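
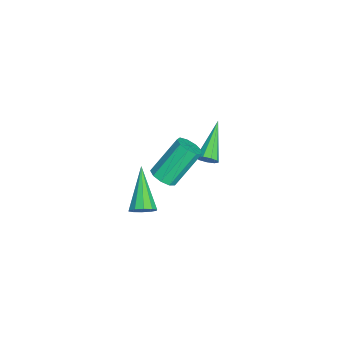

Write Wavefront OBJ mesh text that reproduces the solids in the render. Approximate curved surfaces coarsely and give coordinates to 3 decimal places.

v -0.087 -2.829 -0.478
v 0.217 -3.206 -0.075
v -0.49 -2.147 1.442
v -0.793 -1.771 1.038
v 0.47 -2.875 -0.187
v -0.237 -1.817 1.33
v 0.462 -2.524 -0.436
v -0.244 -1.465 1.081
v 0.198 -2.315 -0.705
v -0.508 -1.256 0.812
v -0.2 -2.347 -0.868
v -0.906 -1.288 0.649
v -0.545 -2.604 -0.848
v -1.251 -1.546 0.668
v -0.675 -2.967 -0.656
v -1.382 -1.909 0.861
v -0.531 -3.266 -0.381
v -1.237 -2.207 1.136
v -0.178 -3.36 -0.151
v -0.885 -2.301 1.366
v 2.579 -3.432 0.083
v 2.891 -3.72 0.492
v 0.861 -3.628 1.257
v 2.904 -3.364 0.57
v 2.793 -3.034 0.462
v 2.599 -2.856 0.209
v 2.398 -2.898 -0.092
v 2.266 -3.144 -0.327
v 2.253 -3.5 -0.405
v 2.365 -3.83 -0.297
v 2.558 -4.008 -0.044
v 2.759 -3.966 0.257
v -2.278 -1.124 -1.469
v -2.064 -1.281 -1.033
v -4.042 -0.756 -0.471
v -2.015 -0.938 -1.073
v -2.089 -0.682 -1.297
v -2.251 -0.632 -1.602
v -2.425 -0.813 -1.845
v -2.531 -1.139 -1.911
v -2.518 -1.458 -1.77
v -2.392 -1.62 -1.488
v -2.213 -1.551 -1.197
f 2 1 5
f 2 5 3
f 3 5 6
f 3 6 4
f 5 1 7
f 5 7 6
f 6 7 8
f 6 8 4
f 7 1 9
f 7 9 8
f 8 9 10
f 8 10 4
f 9 1 11
f 9 11 10
f 10 11 12
f 10 12 4
f 11 1 13
f 11 13 12
f 12 13 14
f 12 14 4
f 13 1 15
f 13 15 14
f 14 15 16
f 14 16 4
f 15 1 17
f 15 17 16
f 16 17 18
f 16 18 4
f 17 1 19
f 17 19 18
f 18 19 20
f 18 20 4
f 19 1 2
f 19 2 20
f 20 2 3
f 20 3 4
f 22 21 24
f 22 24 23
f 24 21 25
f 24 25 23
f 25 21 26
f 25 26 23
f 26 21 27
f 26 27 23
f 27 21 28
f 27 28 23
f 28 21 29
f 28 29 23
f 29 21 30
f 29 30 23
f 30 21 31
f 30 31 23
f 31 21 32
f 31 32 23
f 32 21 22
f 32 22 23
f 34 33 36
f 34 36 35
f 36 33 37
f 36 37 35
f 37 33 38
f 37 38 35
f 38 33 39
f 38 39 35
f 39 33 40
f 39 40 35
f 40 33 41
f 40 41 35
f 41 33 42
f 41 42 35
f 42 33 43
f 42 43 35
f 43 33 34
f 43 34 35



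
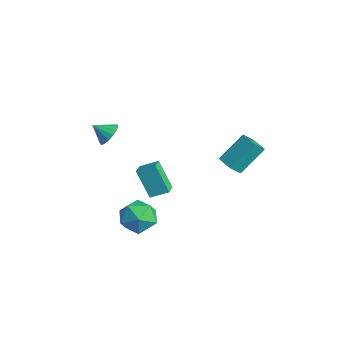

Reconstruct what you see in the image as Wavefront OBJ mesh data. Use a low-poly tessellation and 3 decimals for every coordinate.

v -2.834 -0.312 -3.756
v -3.902 -0.633 -2.012
v -2.255 0.648 -3.225
v -3.323 0.327 -1.481
v -2.137 -0.907 -3.439
v -3.205 -1.228 -1.695
v -1.558 0.053 -2.908
v -2.626 -0.268 -1.164
v -2.408 -3.288 2.937
v -1.822 -3.863 2.817
v -2.992 -4.032 3.643
v -1.694 -3.662 3.134
v -1.729 -3.376 3.407
v -1.92 -3.069 3.572
v -2.223 -2.813 3.592
v -2.568 -2.665 3.462
v -2.876 -2.66 3.211
v -3.077 -2.799 2.898
v -3.125 -3.05 2.594
v -3.008 -3.356 2.368
v -2.754 -3.646 2.273
v -2.42 -3.854 2.33
v -2.084 -3.932 2.526
v 0.482 -3.057 -0.749
v 1.242 -2.337 -1.415
v 1.498 -4.683 -1.345
v 2.258 -3.963 -2.011
v 2.293 -3.922 -0.772
v 1.666 -2.918 -0.403
v 1.074 -4.102 -2.357
v 0.447 -3.098 -1.988
v 1.608 -2.984 -2.409
v 2.362 -2.872 -1.429
v 0.378 -4.148 -1.331
v 1.132 -4.036 -0.351
v 0.032 2.399 0.327
v 0.002 3.986 1.807
v -0.03 3.182 -0.513
v -0.06 4.769 0.966
v 1.14 2.451 0.294
v 1.11 4.038 1.773
v 1.078 3.234 -0.547
v 1.048 4.821 0.933
f 2 4 1
f 5 2 1
f 1 4 3
f 3 5 1
f 2 8 4
f 6 2 5
f 6 8 2
f 4 8 3
f 7 5 3
f 3 8 7
f 7 6 5
f 8 6 7
f 10 9 12
f 10 12 11
f 12 9 13
f 12 13 11
f 13 9 14
f 13 14 11
f 14 9 15
f 14 15 11
f 15 9 16
f 15 16 11
f 16 9 17
f 16 17 11
f 17 9 18
f 17 18 11
f 18 9 19
f 18 19 11
f 19 9 20
f 19 20 11
f 20 9 21
f 20 21 11
f 21 9 22
f 21 22 11
f 22 9 23
f 22 23 11
f 23 9 10
f 23 10 11
f 24 35 29
f 24 29 25
f 24 25 31
f 24 31 34
f 24 34 35
f 25 29 33
f 29 35 28
f 35 34 26
f 34 31 30
f 31 25 32
f 27 33 28
f 27 28 26
f 27 26 30
f 27 30 32
f 27 32 33
f 28 33 29
f 26 28 35
f 30 26 34
f 32 30 31
f 33 32 25
f 37 39 36
f 40 37 36
f 36 39 38
f 38 40 36
f 37 43 39
f 41 37 40
f 41 43 37
f 39 43 38
f 42 40 38
f 38 43 42
f 42 41 40
f 43 41 42



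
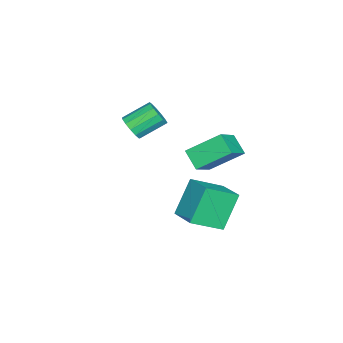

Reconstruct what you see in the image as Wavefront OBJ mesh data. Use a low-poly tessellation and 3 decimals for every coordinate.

v 3.373 1.921 -5.281
v 2.367 2.316 -3.622
v 4.366 2.945 -4.923
v 3.36 3.339 -3.263
v 4.32 0.701 -4.417
v 3.314 1.095 -2.757
v 5.313 1.724 -4.058
v 4.307 2.119 -2.399
v -0.793 -3.082 -3.056
v -0.199 -2.659 -3.056
v -0.972 -1.574 -2.263
v -1.567 -1.998 -2.264
v -0.41 -2.561 -3.395
v -1.183 -1.477 -2.602
v -0.743 -2.629 -3.627
v -1.516 -1.545 -2.834
v -1.092 -2.841 -3.677
v -1.865 -1.757 -2.885
v -1.346 -3.13 -3.531
v -2.119 -2.045 -2.738
v -1.425 -3.403 -3.234
v -2.198 -2.318 -2.441
v -1.303 -3.574 -2.88
v -2.076 -2.49 -2.088
v -1.019 -3.59 -2.583
v -1.793 -2.505 -1.79
v -0.664 -3.444 -2.435
v -1.437 -2.359 -1.643
v -0.35 -3.183 -2.485
v -1.123 -2.099 -1.693
v -0.176 -2.89 -2.717
v -0.95 -1.806 -1.924
v 0.087 0.997 -4.42
v -0.499 0.294 -3.725
v -0.414 2.509 -3.312
v -1.001 1.805 -2.617
v 1.441 0.775 -3.503
v 0.854 0.071 -2.808
v 0.939 2.286 -2.395
v 0.353 1.583 -1.7
f 2 4 1
f 5 2 1
f 1 4 3
f 3 5 1
f 2 8 4
f 6 2 5
f 6 8 2
f 4 8 3
f 7 5 3
f 3 8 7
f 7 6 5
f 8 6 7
f 10 9 13
f 10 13 11
f 11 13 14
f 11 14 12
f 13 9 15
f 13 15 14
f 14 15 16
f 14 16 12
f 15 9 17
f 15 17 16
f 16 17 18
f 16 18 12
f 17 9 19
f 17 19 18
f 18 19 20
f 18 20 12
f 19 9 21
f 19 21 20
f 20 21 22
f 20 22 12
f 21 9 23
f 21 23 22
f 22 23 24
f 22 24 12
f 23 9 25
f 23 25 24
f 24 25 26
f 24 26 12
f 25 9 27
f 25 27 26
f 26 27 28
f 26 28 12
f 27 9 29
f 27 29 28
f 28 29 30
f 28 30 12
f 29 9 31
f 29 31 30
f 30 31 32
f 30 32 12
f 31 9 10
f 31 10 32
f 32 10 11
f 32 11 12
f 34 36 33
f 37 34 33
f 33 36 35
f 35 37 33
f 34 40 36
f 38 34 37
f 38 40 34
f 36 40 35
f 39 37 35
f 35 40 39
f 39 38 37
f 40 38 39



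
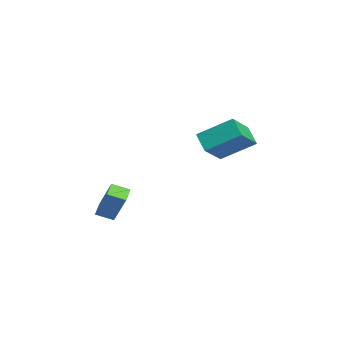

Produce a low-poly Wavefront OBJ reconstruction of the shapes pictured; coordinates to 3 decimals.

v -0.866 3.248 -1.119
v -1.801 3.026 -0.367
v -0.379 4.972 -0.004
v -1.314 4.75 0.748
v 0.314 2.17 0.032
v -0.621 1.948 0.784
v 0.801 3.894 1.147
v -0.134 3.672 1.899
v 0.377 -2.373 -4.269
v 0.126 -3.261 -3.909
v -0.392 -2.02 -3.935
v -0.644 -2.908 -3.576
v 1.344 -1.932 -2.504
v 1.092 -2.82 -2.145
v 0.574 -1.579 -2.171
v 0.323 -2.467 -1.811
f 2 4 1
f 5 2 1
f 1 4 3
f 3 5 1
f 2 8 4
f 6 2 5
f 6 8 2
f 4 8 3
f 7 5 3
f 3 8 7
f 7 6 5
f 8 6 7
f 10 12 9
f 13 10 9
f 9 12 11
f 11 13 9
f 10 16 12
f 14 10 13
f 14 16 10
f 12 16 11
f 15 13 11
f 11 16 15
f 15 14 13
f 16 14 15



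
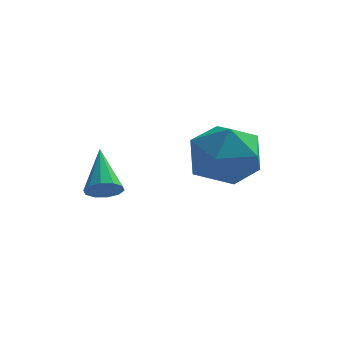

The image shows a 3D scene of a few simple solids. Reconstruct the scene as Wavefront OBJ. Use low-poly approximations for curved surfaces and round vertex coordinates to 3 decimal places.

v -2.649 0.395 -2.214
v -2.308 0.716 -2.502
v -2.951 1.605 -1.226
v -2.62 0.747 -2.635
v -2.942 0.644 -2.607
v -3.153 0.445 -2.429
v -3.171 0.228 -2.168
v -2.99 0.075 -1.925
v -2.679 0.044 -1.792
v -2.356 0.147 -1.82
v -2.146 0.345 -1.998
v -2.127 0.563 -2.259
v 0.448 4.631 -2.448
v 1.123 4.097 -1.584
v -0.583 2.963 -2.676
v 0.092 2.429 -1.812
v -0.689 3.316 -1.513
v -0.052 4.347 -1.372
v 0.592 2.713 -2.888
v 1.229 3.744 -2.747
v 1.212 2.911 -1.856
v 0.42 3.284 -1.006
v 0.12 3.776 -3.254
v -0.672 4.149 -2.404
f 2 1 4
f 2 4 3
f 4 1 5
f 4 5 3
f 5 1 6
f 5 6 3
f 6 1 7
f 6 7 3
f 7 1 8
f 7 8 3
f 8 1 9
f 8 9 3
f 9 1 10
f 9 10 3
f 10 1 11
f 10 11 3
f 11 1 12
f 11 12 3
f 12 1 2
f 12 2 3
f 13 24 18
f 13 18 14
f 13 14 20
f 13 20 23
f 13 23 24
f 14 18 22
f 18 24 17
f 24 23 15
f 23 20 19
f 20 14 21
f 16 22 17
f 16 17 15
f 16 15 19
f 16 19 21
f 16 21 22
f 17 22 18
f 15 17 24
f 19 15 23
f 21 19 20
f 22 21 14



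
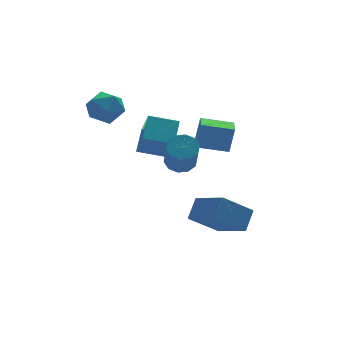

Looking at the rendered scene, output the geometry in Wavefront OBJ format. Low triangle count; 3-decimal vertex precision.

v 1.814 -3.936 -1.64
v 2.55 -3.211 -0.709
v 1.132 -2.059 -2.563
v 1.867 -1.334 -1.633
v 3.473 -3.966 -2.927
v 4.208 -3.241 -1.997
v 2.79 -2.089 -3.851
v 3.526 -1.364 -2.92
v -1.809 3.15 2.658
v -1.182 3.79 3.373
v -1.718 1.73 3.847
v -1.091 2.37 4.562
v -2.197 2.618 4.391
v -2.253 3.496 3.656
v -0.647 2.024 3.564
v -0.703 2.902 2.829
v -0.464 3.094 3.933
v -1.422 3.461 4.444
v -1.478 2.059 2.776
v -2.436 2.426 3.287
v 2.279 -0.231 1.452
v 2.626 -0.123 2.939
v 2.788 1.034 1.242
v 3.135 1.142 2.728
v 3.865 -0.922 1.132
v 4.212 -0.814 2.618
v 4.374 0.343 0.921
v 4.721 0.451 2.408
v -0.257 1.529 0.753
v -0.382 0.241 2.394
v 0.481 2.654 1.692
v 0.355 1.366 3.333
v 1.205 0.894 0.367
v 1.079 -0.394 2.008
v 1.942 2.019 1.306
v 1.817 0.731 2.947
v 0.454 -2.742 2.18
v 0.815 -2.195 2.69
v 0.406 -3.491 4.369
v 0.046 -4.038 3.86
v 0.316 -2.078 2.659
v -0.092 -3.374 4.338
v -0.129 -2.215 2.445
v -0.538 -3.51 4.125
v -0.352 -2.553 2.13
v -0.761 -3.848 3.81
v -0.267 -2.963 1.834
v -0.676 -4.259 3.514
v 0.094 -3.289 1.671
v -0.315 -4.585 3.35
v 0.592 -3.406 1.702
v 0.184 -4.702 3.381
v 1.038 -3.27 1.915
v 0.629 -4.565 3.595
v 1.261 -2.932 2.23
v 0.852 -4.227 3.91
v 1.176 -2.521 2.526
v 0.767 -3.817 4.206
f 2 4 1
f 5 2 1
f 1 4 3
f 3 5 1
f 2 8 4
f 6 2 5
f 6 8 2
f 4 8 3
f 7 5 3
f 3 8 7
f 7 6 5
f 8 6 7
f 9 20 14
f 9 14 10
f 9 10 16
f 9 16 19
f 9 19 20
f 10 14 18
f 14 20 13
f 20 19 11
f 19 16 15
f 16 10 17
f 12 18 13
f 12 13 11
f 12 11 15
f 12 15 17
f 12 17 18
f 13 18 14
f 11 13 20
f 15 11 19
f 17 15 16
f 18 17 10
f 22 24 21
f 25 22 21
f 21 24 23
f 23 25 21
f 22 28 24
f 26 22 25
f 26 28 22
f 24 28 23
f 27 25 23
f 23 28 27
f 27 26 25
f 28 26 27
f 30 32 29
f 33 30 29
f 29 32 31
f 31 33 29
f 30 36 32
f 34 30 33
f 34 36 30
f 32 36 31
f 35 33 31
f 31 36 35
f 35 34 33
f 36 34 35
f 38 37 41
f 38 41 39
f 39 41 42
f 39 42 40
f 41 37 43
f 41 43 42
f 42 43 44
f 42 44 40
f 43 37 45
f 43 45 44
f 44 45 46
f 44 46 40
f 45 37 47
f 45 47 46
f 46 47 48
f 46 48 40
f 47 37 49
f 47 49 48
f 48 49 50
f 48 50 40
f 49 37 51
f 49 51 50
f 50 51 52
f 50 52 40
f 51 37 53
f 51 53 52
f 52 53 54
f 52 54 40
f 53 37 55
f 53 55 54
f 54 55 56
f 54 56 40
f 55 37 57
f 55 57 56
f 56 57 58
f 56 58 40
f 57 37 38
f 57 38 58
f 58 38 39
f 58 39 40



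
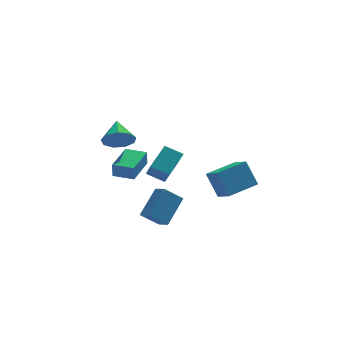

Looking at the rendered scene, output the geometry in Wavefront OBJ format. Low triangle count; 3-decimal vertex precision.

v -2.003 1.045 1.816
v -1.562 1.444 1.012
v -1.877 2.455 2.584
v -2.24 1.526 0.972
v -2.807 1.383 1.327
v -2.998 1.082 1.911
v -2.723 0.764 2.45
v -2.111 0.577 2.693
v -1.449 0.609 2.526
v -1.046 0.846 2.026
v -1.09 1.175 1.428
v -0.842 -1.86 -2.682
v 0.256 -0.681 -1.399
v -1.201 -1.04 -3.128
v -0.103 0.139 -1.844
v 0.223 -1.879 -3.576
v 1.321 -0.7 -2.292
v -0.136 -1.059 -4.021
v 0.962 0.12 -2.738
v -2.006 3.442 -2.505
v -2.038 3.363 -1.539
v -0.922 5.242 -2.322
v -0.954 5.163 -1.356
v -0.866 2.757 -2.524
v -0.898 2.678 -1.558
v 0.218 4.557 -2.341
v 0.186 4.478 -1.375
v -1.064 -3.691 2.327
v -0.07 -2.569 3.171
v -1.146 -2.811 1.254
v -0.152 -1.689 2.097
v -0.128 -4.171 1.863
v 0.866 -3.049 2.706
v -0.21 -3.291 0.789
v 0.784 -2.169 1.633
v 3.484 -2.661 -1.163
v 2.952 -1.953 0.311
v 3.109 -1.549 -1.832
v 2.577 -0.841 -0.358
v 5.303 -1.879 -0.882
v 4.771 -1.171 0.592
v 4.928 -0.767 -1.551
v 4.396 -0.059 -0.077
f 2 1 4
f 2 4 3
f 4 1 5
f 4 5 3
f 5 1 6
f 5 6 3
f 6 1 7
f 6 7 3
f 7 1 8
f 7 8 3
f 8 1 9
f 8 9 3
f 9 1 10
f 9 10 3
f 10 1 11
f 10 11 3
f 11 1 2
f 11 2 3
f 13 15 12
f 16 13 12
f 12 15 14
f 14 16 12
f 13 19 15
f 17 13 16
f 17 19 13
f 15 19 14
f 18 16 14
f 14 19 18
f 18 17 16
f 19 17 18
f 21 23 20
f 24 21 20
f 20 23 22
f 22 24 20
f 21 27 23
f 25 21 24
f 25 27 21
f 23 27 22
f 26 24 22
f 22 27 26
f 26 25 24
f 27 25 26
f 29 31 28
f 32 29 28
f 28 31 30
f 30 32 28
f 29 35 31
f 33 29 32
f 33 35 29
f 31 35 30
f 34 32 30
f 30 35 34
f 34 33 32
f 35 33 34
f 37 39 36
f 40 37 36
f 36 39 38
f 38 40 36
f 37 43 39
f 41 37 40
f 41 43 37
f 39 43 38
f 42 40 38
f 38 43 42
f 42 41 40
f 43 41 42



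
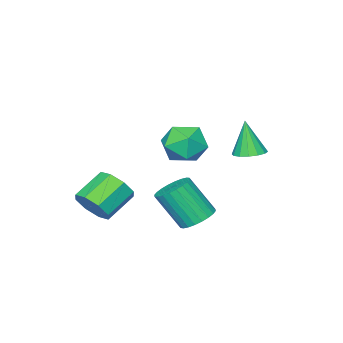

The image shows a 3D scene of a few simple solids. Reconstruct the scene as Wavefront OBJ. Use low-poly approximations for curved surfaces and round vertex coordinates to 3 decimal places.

v -2.057 1.195 1.478
v -1.291 1.317 1.562
v -2.183 0.765 3.242
v -1.463 1.675 1.637
v -1.793 1.904 1.67
v -2.195 1.944 1.651
v -2.559 1.783 1.586
v -2.789 1.465 1.492
v -2.823 1.074 1.394
v -2.652 0.716 1.319
v -2.321 0.487 1.286
v -1.92 0.447 1.305
v -1.555 0.608 1.37
v -1.325 0.926 1.464
v 0.2 0.639 2.787
v 0.967 0.946 2.008
v 1.553 0.114 3.912
v 2.32 0.421 3.133
v 1.706 1.212 3.668
v 0.87 1.537 2.973
v 1.65 -0.477 2.947
v 0.814 -0.152 2.252
v 1.863 0.257 2.107
v 1.898 1.3 2.553
v 0.622 -0.24 3.367
v 0.657 0.803 3.813
v 3.82 -2.465 -1.025
v 4.208 -3.065 -0.354
v 2.748 -3.035 0.516
v 2.36 -2.435 -0.155
v 4.32 -2.341 -0.191
v 2.86 -2.312 0.679
v 4.139 -1.69 -0.517
v 2.679 -1.66 0.354
v 3.771 -1.493 -1.14
v 2.311 -1.463 -0.27
v 3.432 -1.865 -1.696
v 1.972 -1.835 -0.826
v 3.32 -2.588 -1.859
v 1.86 -2.559 -0.989
v 3.501 -3.24 -1.534
v 2.041 -3.21 -0.663
v 3.869 -3.437 -0.91
v 2.409 -3.407 -0.04
v 1.656 1.721 -0.919
v 2.148 1.174 -1.402
v 2.656 0.151 0.277
v 2.164 0.699 0.759
v 2.377 1.417 -1.323
v 2.885 0.395 0.356
v 2.496 1.707 -1.182
v 3.004 0.685 0.497
v 2.487 1.999 -1.002
v 2.995 0.977 0.677
v 2.352 2.249 -0.809
v 2.86 1.226 0.87
v 2.111 2.418 -0.632
v 2.618 1.396 1.046
v 1.8 2.481 -0.5
v 2.308 1.459 1.179
v 1.468 2.429 -0.431
v 1.976 1.407 1.247
v 1.164 2.269 -0.437
v 1.672 1.246 1.242
v 0.935 2.025 -0.516
v 1.443 1.003 1.163
v 0.816 1.735 -0.657
v 1.324 0.713 1.022
v 0.825 1.443 -0.837
v 1.333 0.421 0.842
v 0.96 1.194 -1.03
v 1.468 0.171 0.649
v 1.202 1.024 -1.206
v 1.709 0.002 0.472
v 1.512 0.961 -1.339
v 2.02 -0.061 0.34
v 1.844 1.013 -1.407
v 2.352 -0.009 0.271
f 2 1 4
f 2 4 3
f 4 1 5
f 4 5 3
f 5 1 6
f 5 6 3
f 6 1 7
f 6 7 3
f 7 1 8
f 7 8 3
f 8 1 9
f 8 9 3
f 9 1 10
f 9 10 3
f 10 1 11
f 10 11 3
f 11 1 12
f 11 12 3
f 12 1 13
f 12 13 3
f 13 1 14
f 13 14 3
f 14 1 2
f 14 2 3
f 15 26 20
f 15 20 16
f 15 16 22
f 15 22 25
f 15 25 26
f 16 20 24
f 20 26 19
f 26 25 17
f 25 22 21
f 22 16 23
f 18 24 19
f 18 19 17
f 18 17 21
f 18 21 23
f 18 23 24
f 19 24 20
f 17 19 26
f 21 17 25
f 23 21 22
f 24 23 16
f 28 27 31
f 28 31 29
f 29 31 32
f 29 32 30
f 31 27 33
f 31 33 32
f 32 33 34
f 32 34 30
f 33 27 35
f 33 35 34
f 34 35 36
f 34 36 30
f 35 27 37
f 35 37 36
f 36 37 38
f 36 38 30
f 37 27 39
f 37 39 38
f 38 39 40
f 38 40 30
f 39 27 41
f 39 41 40
f 40 41 42
f 40 42 30
f 41 27 43
f 41 43 42
f 42 43 44
f 42 44 30
f 43 27 28
f 43 28 44
f 44 28 29
f 44 29 30
f 46 45 49
f 46 49 47
f 47 49 50
f 47 50 48
f 49 45 51
f 49 51 50
f 50 51 52
f 50 52 48
f 51 45 53
f 51 53 52
f 52 53 54
f 52 54 48
f 53 45 55
f 53 55 54
f 54 55 56
f 54 56 48
f 55 45 57
f 55 57 56
f 56 57 58
f 56 58 48
f 57 45 59
f 57 59 58
f 58 59 60
f 58 60 48
f 59 45 61
f 59 61 60
f 60 61 62
f 60 62 48
f 61 45 63
f 61 63 62
f 62 63 64
f 62 64 48
f 63 45 65
f 63 65 64
f 64 65 66
f 64 66 48
f 65 45 67
f 65 67 66
f 66 67 68
f 66 68 48
f 67 45 69
f 67 69 68
f 68 69 70
f 68 70 48
f 69 45 71
f 69 71 70
f 70 71 72
f 70 72 48
f 71 45 73
f 71 73 72
f 72 73 74
f 72 74 48
f 73 45 75
f 73 75 74
f 74 75 76
f 74 76 48
f 75 45 77
f 75 77 76
f 76 77 78
f 76 78 48
f 77 45 46
f 77 46 78
f 78 46 47
f 78 47 48



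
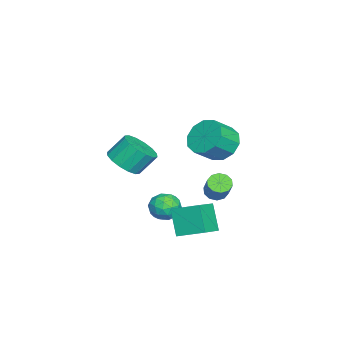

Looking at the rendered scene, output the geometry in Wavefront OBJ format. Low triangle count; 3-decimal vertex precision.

v 1.064 -2.821 -0.577
v 1.997 -2.759 -0.322
v 1.67 -1.997 0.692
v 0.736 -2.059 0.437
v 1.923 -2.375 -0.636
v 1.595 -1.612 0.378
v 1.618 -2.109 -0.933
v 1.29 -1.347 0.08
v 1.164 -2.035 -1.136
v 0.837 -1.272 -0.122
v 0.684 -2.171 -1.188
v 0.357 -1.409 -0.175
v 0.305 -2.481 -1.077
v -0.022 -1.719 -0.063
v 0.13 -2.883 -0.832
v -0.197 -2.121 0.182
v 0.205 -3.268 -0.518
v -0.123 -2.505 0.496
v 0.51 -3.533 -0.22
v 0.182 -2.771 0.793
v 0.963 -3.608 -0.018
v 0.636 -2.845 0.996
v 1.443 -3.471 0.035
v 1.116 -2.709 1.048
v 1.822 -3.161 -0.077
v 1.495 -2.399 0.937
v -2.602 0.775 -3.962
v -2.157 0.916 -4.369
v -1.332 1.267 -3.346
v -1.778 1.125 -2.938
v -2.366 1.231 -4.308
v -1.542 1.582 -3.285
v -2.666 1.372 -4.115
v -1.841 1.723 -3.092
v -2.941 1.284 -3.863
v -2.117 1.635 -2.84
v -3.087 1.002 -3.649
v -2.262 1.353 -2.626
v -3.048 0.633 -3.554
v -2.223 0.984 -2.531
v -2.838 0.318 -3.615
v -2.014 0.669 -2.592
v -2.539 0.177 -3.808
v -1.714 0.528 -2.785
v -2.263 0.265 -4.06
v -1.439 0.616 -3.037
v -2.118 0.547 -4.274
v -1.293 0.898 -3.251
v 3.229 0.806 -3.595
v 2.541 0.384 -2.295
v 3.443 2.152 -3.045
v 2.754 1.731 -1.745
v 4.366 0.429 -3.115
v 3.677 0.008 -1.815
v 4.579 1.776 -2.565
v 3.891 1.354 -1.265
v 1.674 1.915 1.536
v 2.201 1.586 0.74
v 2.973 0.916 1.528
v 2.446 1.245 2.324
v 2.462 2.118 0.937
v 3.233 1.448 1.725
v 2.421 2.572 1.363
v 3.193 1.903 2.151
v 2.095 2.776 1.855
v 2.867 2.106 2.643
v 1.609 2.65 2.225
v 2.38 1.981 3.013
v 1.147 2.244 2.332
v 1.919 1.574 3.12
v 0.887 1.712 2.135
v 1.658 1.042 2.923
v 0.927 1.257 1.709
v 1.699 0.588 2.497
v 1.253 1.054 1.217
v 2.025 0.384 2.005
v 1.74 1.179 0.847
v 2.511 0.51 1.635
v -0.146 -0.436 -4.106
v 0.665 -0.634 -4.214
v -0.305 -1.526 -3.306
v 0.506 -1.724 -3.414
v 0.295 -1.042 -2.969
v 0.393 -0.368 -3.463
v -0.033 -1.792 -4.057
v 0.065 -1.118 -4.551
v 0.734 -1.472 -4.184
v 0.937 -1.008 -3.512
v -0.577 -1.152 -4.008
v -0.374 -0.688 -3.336
v 0.273 -0.439 -4.23
v 0.087 -1.721 -3.29
v -0.037 -1.32 -3.028
v 0.439 -1.436 -3.092
v 0.114 -0.283 -3.789
v 0.59 -0.399 -3.852
v 0.373 -0.639 -3.121
v -0.23 -1.761 -3.668
v 0.246 -1.877 -3.731
v -0.079 -0.724 -4.428
v 0.397 -0.84 -4.492
v -0.013 -1.521 -4.399
v 0.791 -1.048 -4.276
v 0.697 -1.688 -3.806
v 0.381 -1.728 -4.183
v 0.438 -1.333 -4.474
v 0.91 -0.775 -3.881
v 0.816 -1.416 -3.411
v 0.692 -1.015 -3.149
v 0.75 -0.619 -3.44
v 0.951 -1.268 -3.863
v -0.456 -0.744 -4.109
v -0.55 -1.385 -3.639
v -0.39 -1.541 -4.08
v -0.332 -1.145 -4.371
v -0.337 -0.472 -3.714
v -0.431 -1.112 -3.244
v -0.078 -0.827 -3.046
v -0.021 -0.432 -3.337
v -0.591 -0.892 -3.657
f 2 1 5
f 2 5 3
f 3 5 6
f 3 6 4
f 5 1 7
f 5 7 6
f 6 7 8
f 6 8 4
f 7 1 9
f 7 9 8
f 8 9 10
f 8 10 4
f 9 1 11
f 9 11 10
f 10 11 12
f 10 12 4
f 11 1 13
f 11 13 12
f 12 13 14
f 12 14 4
f 13 1 15
f 13 15 14
f 14 15 16
f 14 16 4
f 15 1 17
f 15 17 16
f 16 17 18
f 16 18 4
f 17 1 19
f 17 19 18
f 18 19 20
f 18 20 4
f 19 1 21
f 19 21 20
f 20 21 22
f 20 22 4
f 21 1 23
f 21 23 22
f 22 23 24
f 22 24 4
f 23 1 25
f 23 25 24
f 24 25 26
f 24 26 4
f 25 1 2
f 25 2 26
f 26 2 3
f 26 3 4
f 28 27 31
f 28 31 29
f 29 31 32
f 29 32 30
f 31 27 33
f 31 33 32
f 32 33 34
f 32 34 30
f 33 27 35
f 33 35 34
f 34 35 36
f 34 36 30
f 35 27 37
f 35 37 36
f 36 37 38
f 36 38 30
f 37 27 39
f 37 39 38
f 38 39 40
f 38 40 30
f 39 27 41
f 39 41 40
f 40 41 42
f 40 42 30
f 41 27 43
f 41 43 42
f 42 43 44
f 42 44 30
f 43 27 45
f 43 45 44
f 44 45 46
f 44 46 30
f 45 27 47
f 45 47 46
f 46 47 48
f 46 48 30
f 47 27 28
f 47 28 48
f 48 28 29
f 48 29 30
f 50 52 49
f 53 50 49
f 49 52 51
f 51 53 49
f 50 56 52
f 54 50 53
f 54 56 50
f 52 56 51
f 55 53 51
f 51 56 55
f 55 54 53
f 56 54 55
f 58 57 61
f 58 61 59
f 59 61 62
f 59 62 60
f 61 57 63
f 61 63 62
f 62 63 64
f 62 64 60
f 63 57 65
f 63 65 64
f 64 65 66
f 64 66 60
f 65 57 67
f 65 67 66
f 66 67 68
f 66 68 60
f 67 57 69
f 67 69 68
f 68 69 70
f 68 70 60
f 69 57 71
f 69 71 70
f 70 71 72
f 70 72 60
f 71 57 73
f 71 73 72
f 72 73 74
f 72 74 60
f 73 57 75
f 73 75 74
f 74 75 76
f 74 76 60
f 75 57 77
f 75 77 76
f 76 77 78
f 76 78 60
f 77 57 58
f 77 58 78
f 78 58 59
f 78 59 60
f 79 116 95
f 116 90 119
f 95 119 84
f 116 119 95
f 79 95 91
f 95 84 96
f 91 96 80
f 95 96 91
f 79 91 100
f 91 80 101
f 100 101 86
f 91 101 100
f 79 100 112
f 100 86 115
f 112 115 89
f 100 115 112
f 79 112 116
f 112 89 120
f 116 120 90
f 112 120 116
f 80 96 107
f 96 84 110
f 107 110 88
f 96 110 107
f 84 119 97
f 119 90 118
f 97 118 83
f 119 118 97
f 90 120 117
f 120 89 113
f 117 113 81
f 120 113 117
f 89 115 114
f 115 86 102
f 114 102 85
f 115 102 114
f 86 101 106
f 101 80 103
f 106 103 87
f 101 103 106
f 82 108 94
f 108 88 109
f 94 109 83
f 108 109 94
f 82 94 92
f 94 83 93
f 92 93 81
f 94 93 92
f 82 92 99
f 92 81 98
f 99 98 85
f 92 98 99
f 82 99 104
f 99 85 105
f 104 105 87
f 99 105 104
f 82 104 108
f 104 87 111
f 108 111 88
f 104 111 108
f 83 109 97
f 109 88 110
f 97 110 84
f 109 110 97
f 81 93 117
f 93 83 118
f 117 118 90
f 93 118 117
f 85 98 114
f 98 81 113
f 114 113 89
f 98 113 114
f 87 105 106
f 105 85 102
f 106 102 86
f 105 102 106
f 88 111 107
f 111 87 103
f 107 103 80
f 111 103 107



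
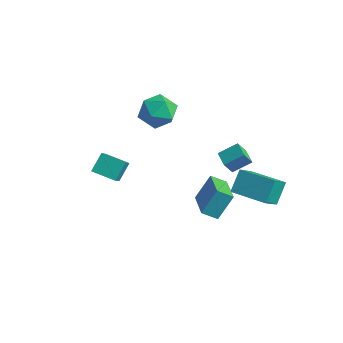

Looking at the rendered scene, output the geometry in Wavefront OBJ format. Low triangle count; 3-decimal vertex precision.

v 2.013 2.468 -0.49
v 1.926 1.932 0.362
v 2.563 3.363 0.131
v 2.476 2.827 0.982
v 2.884 2.053 -0.662
v 2.797 1.517 0.189
v 3.434 2.948 -0.042
v 3.347 2.412 0.81
v 2.081 3.671 -3.918
v 2.364 2.486 -2.88
v 1.83 4.598 -2.792
v 2.113 3.413 -1.754
v 4.127 4.187 -3.886
v 4.41 3.002 -2.848
v 3.876 5.114 -2.76
v 4.159 3.929 -1.722
v 3.237 -0.539 -2.189
v 3.435 0.378 -0.82
v 1.567 0.659 -2.75
v 1.766 1.576 -1.381
v 3.834 0.064 -2.679
v 4.033 0.981 -1.31
v 2.165 1.262 -3.24
v 2.363 2.179 -1.871
v -1.624 -3.669 0.061
v -1.774 -2.811 0.915
v -2.319 -2.787 -0.947
v -2.469 -1.928 -0.093
v -0.411 -3.112 -0.287
v -0.561 -2.253 0.567
v -1.106 -2.229 -1.295
v -1.256 -1.371 -0.441
v -3.641 3.122 1.287
v -2.61 3.428 0.758
v -3.65 1.452 0.302
v -2.619 1.758 -0.227
v -2.638 1.498 0.943
v -2.633 2.53 1.552
v -3.627 2.35 -0.492
v -3.622 3.382 0.117
v -2.602 2.951 -0.341
v -1.99 2.425 0.545
v -4.27 2.455 0.515
v -3.658 1.929 1.401
f 2 4 1
f 5 2 1
f 1 4 3
f 3 5 1
f 2 8 4
f 6 2 5
f 6 8 2
f 4 8 3
f 7 5 3
f 3 8 7
f 7 6 5
f 8 6 7
f 10 12 9
f 13 10 9
f 9 12 11
f 11 13 9
f 10 16 12
f 14 10 13
f 14 16 10
f 12 16 11
f 15 13 11
f 11 16 15
f 15 14 13
f 16 14 15
f 18 20 17
f 21 18 17
f 17 20 19
f 19 21 17
f 18 24 20
f 22 18 21
f 22 24 18
f 20 24 19
f 23 21 19
f 19 24 23
f 23 22 21
f 24 22 23
f 26 28 25
f 29 26 25
f 25 28 27
f 27 29 25
f 26 32 28
f 30 26 29
f 30 32 26
f 28 32 27
f 31 29 27
f 27 32 31
f 31 30 29
f 32 30 31
f 33 44 38
f 33 38 34
f 33 34 40
f 33 40 43
f 33 43 44
f 34 38 42
f 38 44 37
f 44 43 35
f 43 40 39
f 40 34 41
f 36 42 37
f 36 37 35
f 36 35 39
f 36 39 41
f 36 41 42
f 37 42 38
f 35 37 44
f 39 35 43
f 41 39 40
f 42 41 34



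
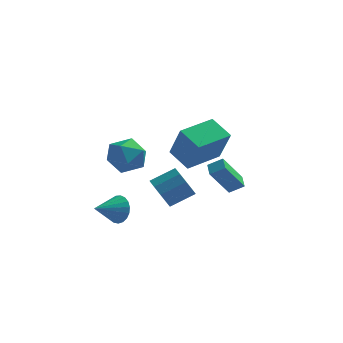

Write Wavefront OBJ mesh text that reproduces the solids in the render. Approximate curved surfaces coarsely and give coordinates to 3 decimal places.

v -1.817 -2.054 -0.814
v -1.308 -2.187 -0.172
v -2.723 -3.066 -0.306
v -1.516 -1.94 -0.049
v -1.775 -1.712 -0.059
v -2.042 -1.544 -0.199
v -2.27 -1.464 -0.446
v -2.419 -1.486 -0.756
v -2.465 -1.606 -1.077
v -2.398 -1.804 -1.352
v -2.231 -2.045 -1.534
v -1.992 -2.288 -1.591
v -1.724 -2.49 -1.514
v -1.471 -2.617 -1.317
v -1.278 -2.646 -1.032
v -1.178 -2.574 -0.71
v -1.189 -2.411 -0.405
v 1.487 -2.175 2.289
v 2.118 -2.868 4.055
v 0.504 -1.46 2.92
v 1.135 -2.153 4.687
v 2.705 -0.647 2.453
v 3.336 -1.34 4.22
v 1.722 0.068 3.085
v 2.353 -0.625 4.851
v 3.069 -0.027 -0.251
v 2.247 -0.693 1.242
v 2.834 0.731 -0.043
v 2.012 0.064 1.45
v 3.788 0.076 0.19
v 2.966 -0.591 1.683
v 3.553 0.833 0.398
v 2.731 0.167 1.891
v -0.864 2.926 -2.279
v -0.262 2.472 -2.89
v 0.905 3.08 -2.191
v 0.304 3.534 -1.581
v -0.398 3.006 -3.127
v 0.769 3.614 -2.428
v -0.712 3.509 -3.04
v 0.455 4.117 -2.341
v -1.084 3.79 -2.662
v 0.083 4.397 -1.964
v -1.372 3.74 -2.138
v -0.205 4.348 -1.44
v -1.465 3.38 -1.669
v -0.298 3.988 -0.97
v -1.329 2.846 -1.432
v -0.162 3.454 -0.733
v -1.015 2.343 -1.519
v 0.152 2.951 -0.82
v -0.643 2.063 -1.896
v 0.524 2.67 -1.198
v -0.355 2.112 -2.42
v 0.812 2.72 -1.722
v -2.993 1.357 0.614
v -1.954 1.659 0.269
v -2.266 0.541 2.091
v -1.227 0.843 1.746
v -1.958 1.634 2.107
v -2.407 2.138 1.194
v -1.813 0.062 1.166
v -2.262 0.566 0.253
v -1.224 0.859 0.611
v -1.314 1.83 1.192
v -2.906 0.37 1.168
v -2.996 1.341 1.749
f 2 1 4
f 2 4 3
f 4 1 5
f 4 5 3
f 5 1 6
f 5 6 3
f 6 1 7
f 6 7 3
f 7 1 8
f 7 8 3
f 8 1 9
f 8 9 3
f 9 1 10
f 9 10 3
f 10 1 11
f 10 11 3
f 11 1 12
f 11 12 3
f 12 1 13
f 12 13 3
f 13 1 14
f 13 14 3
f 14 1 15
f 14 15 3
f 15 1 16
f 15 16 3
f 16 1 17
f 16 17 3
f 17 1 2
f 17 2 3
f 19 21 18
f 22 19 18
f 18 21 20
f 20 22 18
f 19 25 21
f 23 19 22
f 23 25 19
f 21 25 20
f 24 22 20
f 20 25 24
f 24 23 22
f 25 23 24
f 27 29 26
f 30 27 26
f 26 29 28
f 28 30 26
f 27 33 29
f 31 27 30
f 31 33 27
f 29 33 28
f 32 30 28
f 28 33 32
f 32 31 30
f 33 31 32
f 35 34 38
f 35 38 36
f 36 38 39
f 36 39 37
f 38 34 40
f 38 40 39
f 39 40 41
f 39 41 37
f 40 34 42
f 40 42 41
f 41 42 43
f 41 43 37
f 42 34 44
f 42 44 43
f 43 44 45
f 43 45 37
f 44 34 46
f 44 46 45
f 45 46 47
f 45 47 37
f 46 34 48
f 46 48 47
f 47 48 49
f 47 49 37
f 48 34 50
f 48 50 49
f 49 50 51
f 49 51 37
f 50 34 52
f 50 52 51
f 51 52 53
f 51 53 37
f 52 34 54
f 52 54 53
f 53 54 55
f 53 55 37
f 54 34 35
f 54 35 55
f 55 35 36
f 55 36 37
f 56 67 61
f 56 61 57
f 56 57 63
f 56 63 66
f 56 66 67
f 57 61 65
f 61 67 60
f 67 66 58
f 66 63 62
f 63 57 64
f 59 65 60
f 59 60 58
f 59 58 62
f 59 62 64
f 59 64 65
f 60 65 61
f 58 60 67
f 62 58 66
f 64 62 63
f 65 64 57



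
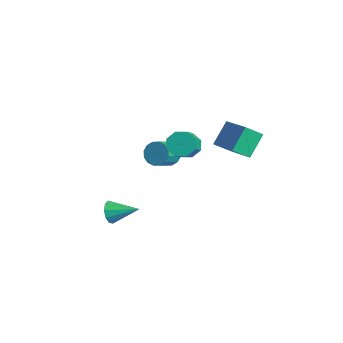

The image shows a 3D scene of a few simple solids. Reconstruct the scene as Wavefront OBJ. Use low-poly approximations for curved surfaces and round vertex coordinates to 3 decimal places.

v -3.341 -3.35 -3.53
v -2.935 -3.41 -4.205
v -2.199 -2.13 -2.95
v -3.275 -3.064 -4.264
v -3.64 -2.828 -4.042
v -3.891 -2.791 -3.625
v -3.932 -2.968 -3.172
v -3.748 -3.291 -2.856
v -3.408 -3.637 -2.797
v -3.043 -3.873 -3.019
v -2.791 -3.91 -3.436
v -2.75 -3.733 -3.889
v 0.312 -0.54 3.351
v 0.921 -0.52 2.76
v 1.818 -1.32 3.657
v 1.208 -1.34 4.249
v 0.958 -0.017 3.172
v 1.854 -0.818 4.069
v 0.615 0.179 3.689
v 1.512 -0.622 4.586
v 0.095 -0.046 4.008
v 0.992 -0.846 4.906
v -0.298 -0.56 3.943
v 0.599 -1.36 4.84
v -0.334 -1.062 3.531
v 0.562 -1.863 4.428
v 0.008 -1.258 3.014
v 0.905 -2.059 3.911
v 0.528 -1.034 2.694
v 1.425 -1.834 3.592
v -0.276 1.426 2.444
v -0.726 2.482 3.685
v -0.075 2.409 1.681
v -0.526 3.464 2.922
v 1.626 1.516 3.058
v 1.175 2.571 4.299
v 1.826 2.498 2.295
v 1.376 3.554 3.536
v -4.173 0.725 -0.506
v -3.565 0.646 -1.08
v -3.099 -0.364 -0.447
v -3.707 -0.285 0.126
v -3.4 0.912 -0.778
v -2.934 -0.099 -0.145
v -3.443 1.127 -0.402
v -2.977 0.117 0.231
v -3.681 1.235 -0.055
v -3.215 0.225 0.578
v -4.051 1.206 0.171
v -3.585 0.196 0.804
v -4.454 1.048 0.216
v -3.988 0.038 0.849
v -4.781 0.804 0.067
v -4.315 -0.206 0.7
v -4.946 0.539 -0.235
v -4.48 -0.472 0.398
v -4.903 0.323 -0.611
v -4.437 -0.687 0.022
v -4.665 0.215 -0.958
v -4.199 -0.795 -0.325
v -4.295 0.244 -1.184
v -3.829 -0.766 -0.551
v -3.892 0.402 -1.229
v -3.426 -0.608 -0.596
f 2 1 4
f 2 4 3
f 4 1 5
f 4 5 3
f 5 1 6
f 5 6 3
f 6 1 7
f 6 7 3
f 7 1 8
f 7 8 3
f 8 1 9
f 8 9 3
f 9 1 10
f 9 10 3
f 10 1 11
f 10 11 3
f 11 1 12
f 11 12 3
f 12 1 2
f 12 2 3
f 14 13 17
f 14 17 15
f 15 17 18
f 15 18 16
f 17 13 19
f 17 19 18
f 18 19 20
f 18 20 16
f 19 13 21
f 19 21 20
f 20 21 22
f 20 22 16
f 21 13 23
f 21 23 22
f 22 23 24
f 22 24 16
f 23 13 25
f 23 25 24
f 24 25 26
f 24 26 16
f 25 13 27
f 25 27 26
f 26 27 28
f 26 28 16
f 27 13 29
f 27 29 28
f 28 29 30
f 28 30 16
f 29 13 14
f 29 14 30
f 30 14 15
f 30 15 16
f 32 34 31
f 35 32 31
f 31 34 33
f 33 35 31
f 32 38 34
f 36 32 35
f 36 38 32
f 34 38 33
f 37 35 33
f 33 38 37
f 37 36 35
f 38 36 37
f 40 39 43
f 40 43 41
f 41 43 44
f 41 44 42
f 43 39 45
f 43 45 44
f 44 45 46
f 44 46 42
f 45 39 47
f 45 47 46
f 46 47 48
f 46 48 42
f 47 39 49
f 47 49 48
f 48 49 50
f 48 50 42
f 49 39 51
f 49 51 50
f 50 51 52
f 50 52 42
f 51 39 53
f 51 53 52
f 52 53 54
f 52 54 42
f 53 39 55
f 53 55 54
f 54 55 56
f 54 56 42
f 55 39 57
f 55 57 56
f 56 57 58
f 56 58 42
f 57 39 59
f 57 59 58
f 58 59 60
f 58 60 42
f 59 39 61
f 59 61 60
f 60 61 62
f 60 62 42
f 61 39 63
f 61 63 62
f 62 63 64
f 62 64 42
f 63 39 40
f 63 40 64
f 64 40 41
f 64 41 42



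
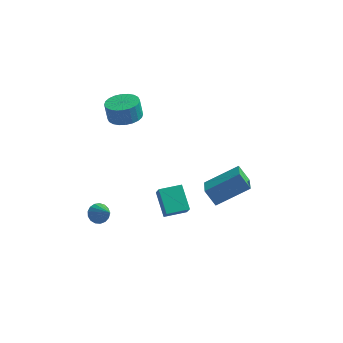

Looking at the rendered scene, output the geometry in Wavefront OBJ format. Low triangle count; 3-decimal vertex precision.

v -3.336 -2.433 -3.898
v -2.793 -2.341 -4.28
v -2.464 -3.267 -2.862
v -2.79 -2.09 -4.08
v -2.912 -1.917 -3.839
v -3.13 -1.863 -3.611
v -3.396 -1.939 -3.449
v -3.648 -2.128 -3.389
v -3.829 -2.387 -3.447
v -3.896 -2.657 -3.607
v -3.835 -2.875 -3.834
v -3.659 -2.992 -4.076
v -3.41 -2.98 -4.277
v -3.143 -2.844 -4.391
v -2.92 -2.613 -4.392
v 2.431 -1.748 -0.612
v 2.735 -3.174 0.023
v 4.153 -0.915 0.432
v 4.457 -2.341 1.068
v 3.083 -1.999 -1.488
v 3.387 -3.425 -0.852
v 4.805 -1.166 -0.443
v 5.109 -2.592 0.192
v -2.978 2.624 0.347
v -1.991 2.516 0.532
v -2.195 2.628 1.679
v -3.182 2.736 1.493
v -2.019 2.907 0.489
v -2.223 3.019 1.636
v -2.193 3.255 0.425
v -2.397 3.366 1.571
v -2.486 3.506 0.348
v -2.69 3.618 1.495
v -2.855 3.624 0.271
v -3.058 3.735 1.418
v -3.242 3.589 0.206
v -3.445 3.701 1.353
v -3.589 3.407 0.162
v -3.792 3.519 1.309
v -3.843 3.106 0.146
v -4.046 3.218 1.293
v -3.965 2.732 0.161
v -4.169 2.844 1.308
v -3.937 2.341 0.204
v -4.141 2.453 1.351
v -3.763 1.994 0.269
v -3.967 2.105 1.415
v -3.47 1.742 0.345
v -3.674 1.854 1.492
v -3.102 1.625 0.422
v -3.305 1.736 1.569
v -2.715 1.659 0.487
v -2.918 1.771 1.634
v -2.368 1.841 0.531
v -2.571 1.953 1.678
v -2.114 2.142 0.547
v -2.317 2.254 1.694
v 0.657 -3.191 -2.395
v -0.027 -2.044 -1.425
v 0.378 -2.646 -3.236
v -0.305 -1.499 -2.266
v 1.805 -2.541 -2.354
v 1.122 -1.394 -1.384
v 1.527 -1.996 -3.195
v 0.843 -0.849 -2.225
f 2 1 4
f 2 4 3
f 4 1 5
f 4 5 3
f 5 1 6
f 5 6 3
f 6 1 7
f 6 7 3
f 7 1 8
f 7 8 3
f 8 1 9
f 8 9 3
f 9 1 10
f 9 10 3
f 10 1 11
f 10 11 3
f 11 1 12
f 11 12 3
f 12 1 13
f 12 13 3
f 13 1 14
f 13 14 3
f 14 1 15
f 14 15 3
f 15 1 2
f 15 2 3
f 17 19 16
f 20 17 16
f 16 19 18
f 18 20 16
f 17 23 19
f 21 17 20
f 21 23 17
f 19 23 18
f 22 20 18
f 18 23 22
f 22 21 20
f 23 21 22
f 25 24 28
f 25 28 26
f 26 28 29
f 26 29 27
f 28 24 30
f 28 30 29
f 29 30 31
f 29 31 27
f 30 24 32
f 30 32 31
f 31 32 33
f 31 33 27
f 32 24 34
f 32 34 33
f 33 34 35
f 33 35 27
f 34 24 36
f 34 36 35
f 35 36 37
f 35 37 27
f 36 24 38
f 36 38 37
f 37 38 39
f 37 39 27
f 38 24 40
f 38 40 39
f 39 40 41
f 39 41 27
f 40 24 42
f 40 42 41
f 41 42 43
f 41 43 27
f 42 24 44
f 42 44 43
f 43 44 45
f 43 45 27
f 44 24 46
f 44 46 45
f 45 46 47
f 45 47 27
f 46 24 48
f 46 48 47
f 47 48 49
f 47 49 27
f 48 24 50
f 48 50 49
f 49 50 51
f 49 51 27
f 50 24 52
f 50 52 51
f 51 52 53
f 51 53 27
f 52 24 54
f 52 54 53
f 53 54 55
f 53 55 27
f 54 24 56
f 54 56 55
f 55 56 57
f 55 57 27
f 56 24 25
f 56 25 57
f 57 25 26
f 57 26 27
f 59 61 58
f 62 59 58
f 58 61 60
f 60 62 58
f 59 65 61
f 63 59 62
f 63 65 59
f 61 65 60
f 64 62 60
f 60 65 64
f 64 63 62
f 65 63 64



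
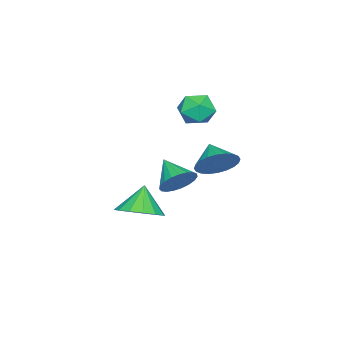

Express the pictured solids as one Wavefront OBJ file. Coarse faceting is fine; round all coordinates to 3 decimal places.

v -2.836 -0.907 0.749
v -2.149 -1.258 0.389
v -3.351 -2.162 0.991
v -2.664 -2.513 0.631
v -2.594 -2.109 1.377
v -2.275 -1.334 1.228
v -3.225 -2.086 0.152
v -2.906 -1.311 0.003
v -2.389 -1.987 0.02
v -1.999 -2.001 0.777
v -3.501 -1.419 0.603
v -3.111 -1.433 1.36
v -1.587 -0.224 -1.367
v -0.956 -0.311 -0.717
v -2.273 -0.916 -0.793
v -1.139 -0.031 -0.599
v -1.391 0.22 -0.598
v -1.672 0.403 -0.713
v -1.941 0.49 -0.929
v -2.155 0.469 -1.21
v -2.284 0.342 -1.516
v -2.306 0.129 -1.799
v -2.219 -0.138 -2.017
v -2.035 -0.418 -2.135
v -1.784 -0.669 -2.137
v -1.502 -0.852 -2.021
v -1.234 -0.939 -1.806
v -1.019 -0.918 -1.524
v -0.891 -0.791 -1.218
v -0.869 -0.578 -0.935
v -0.781 -3.158 -4.476
v 0.068 -3.117 -3.931
v -1.499 -3.322 -3.344
v -0.096 -2.622 -3.963
v -0.443 -2.27 -4.133
v -0.881 -2.156 -4.394
v -1.293 -2.311 -4.678
v -1.567 -2.692 -4.907
v -1.63 -3.199 -5.021
v -1.466 -3.694 -4.988
v -1.119 -4.046 -4.819
v -0.681 -4.16 -4.557
v -0.269 -4.005 -4.274
v 0.005 -3.623 -4.044
v 0.199 -0.933 -1.644
v 0.532 -1.472 -2.116
v -0.399 -1.887 -0.976
v 0.755 -1.444 -1.877
v 0.882 -1.328 -1.597
v 0.891 -1.143 -1.325
v 0.78 -0.922 -1.109
v 0.569 -0.703 -0.985
v 0.294 -0.523 -0.975
v 0.003 -0.415 -1.081
v -0.255 -0.396 -1.284
v -0.434 -0.47 -1.55
v -0.503 -0.624 -1.832
v -0.451 -0.831 -2.081
v -0.287 -1.056 -2.255
v -0.038 -1.26 -2.323
v 0.251 -1.407 -2.274
f 1 12 6
f 1 6 2
f 1 2 8
f 1 8 11
f 1 11 12
f 2 6 10
f 6 12 5
f 12 11 3
f 11 8 7
f 8 2 9
f 4 10 5
f 4 5 3
f 4 3 7
f 4 7 9
f 4 9 10
f 5 10 6
f 3 5 12
f 7 3 11
f 9 7 8
f 10 9 2
f 14 13 16
f 14 16 15
f 16 13 17
f 16 17 15
f 17 13 18
f 17 18 15
f 18 13 19
f 18 19 15
f 19 13 20
f 19 20 15
f 20 13 21
f 20 21 15
f 21 13 22
f 21 22 15
f 22 13 23
f 22 23 15
f 23 13 24
f 23 24 15
f 24 13 25
f 24 25 15
f 25 13 26
f 25 26 15
f 26 13 27
f 26 27 15
f 27 13 28
f 27 28 15
f 28 13 29
f 28 29 15
f 29 13 30
f 29 30 15
f 30 13 14
f 30 14 15
f 32 31 34
f 32 34 33
f 34 31 35
f 34 35 33
f 35 31 36
f 35 36 33
f 36 31 37
f 36 37 33
f 37 31 38
f 37 38 33
f 38 31 39
f 38 39 33
f 39 31 40
f 39 40 33
f 40 31 41
f 40 41 33
f 41 31 42
f 41 42 33
f 42 31 43
f 42 43 33
f 43 31 44
f 43 44 33
f 44 31 32
f 44 32 33
f 46 45 48
f 46 48 47
f 48 45 49
f 48 49 47
f 49 45 50
f 49 50 47
f 50 45 51
f 50 51 47
f 51 45 52
f 51 52 47
f 52 45 53
f 52 53 47
f 53 45 54
f 53 54 47
f 54 45 55
f 54 55 47
f 55 45 56
f 55 56 47
f 56 45 57
f 56 57 47
f 57 45 58
f 57 58 47
f 58 45 59
f 58 59 47
f 59 45 60
f 59 60 47
f 60 45 61
f 60 61 47
f 61 45 46
f 61 46 47



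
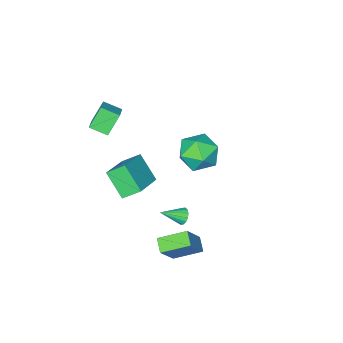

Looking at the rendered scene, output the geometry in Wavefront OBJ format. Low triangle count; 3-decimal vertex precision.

v 1.675 -2.564 3.587
v 2.233 -3.378 3.976
v 2.451 -1.75 4.177
v 3.009 -2.563 4.565
v 2.491 -2.537 2.475
v 3.049 -3.35 2.863
v 3.267 -1.722 3.064
v 3.825 -2.536 3.453
v -1.974 0.58 -1.143
v -0.86 0.043 -1.336
v -2.48 -0.923 0.116
v -1.366 -1.46 -0.077
v -1.44 -0.383 0.556
v -1.128 0.546 -0.222
v -2.212 -1.426 -0.998
v -1.9 -0.497 -1.776
v -1.008 -1.196 -1.247
v -0.53 -0.552 -0.286
v -2.81 -0.328 -0.934
v -2.332 0.316 0.027
v 2.898 2.934 -3.98
v 2.528 2.237 -3.59
v 1.734 3.895 -3.364
v 1.364 3.198 -2.975
v 3.996 3.242 -2.385
v 3.626 2.545 -1.996
v 2.832 4.203 -1.77
v 2.462 3.506 -1.38
v 1.31 -0.321 -0.907
v 1.336 -1.557 0.316
v 2.984 0.517 -0.095
v 3.009 -0.72 1.128
v 1.991 -1 -1.608
v 2.016 -2.237 -0.385
v 3.664 -0.163 -0.796
v 3.69 -1.399 0.427
v 2.104 2.758 -0.989
v 2.409 2.94 -1.355
v 3.176 2.242 -0.351
v 2.395 3.133 -1.175
v 2.303 3.225 -0.945
v 2.157 3.192 -0.728
v 1.997 3.043 -0.58
v 1.866 2.817 -0.542
v 1.799 2.575 -0.624
v 1.813 2.382 -0.803
v 1.905 2.29 -1.033
v 2.051 2.323 -1.251
v 2.21 2.473 -1.398
v 2.342 2.698 -1.436
f 2 4 1
f 5 2 1
f 1 4 3
f 3 5 1
f 2 8 4
f 6 2 5
f 6 8 2
f 4 8 3
f 7 5 3
f 3 8 7
f 7 6 5
f 8 6 7
f 9 20 14
f 9 14 10
f 9 10 16
f 9 16 19
f 9 19 20
f 10 14 18
f 14 20 13
f 20 19 11
f 19 16 15
f 16 10 17
f 12 18 13
f 12 13 11
f 12 11 15
f 12 15 17
f 12 17 18
f 13 18 14
f 11 13 20
f 15 11 19
f 17 15 16
f 18 17 10
f 22 24 21
f 25 22 21
f 21 24 23
f 23 25 21
f 22 28 24
f 26 22 25
f 26 28 22
f 24 28 23
f 27 25 23
f 23 28 27
f 27 26 25
f 28 26 27
f 30 32 29
f 33 30 29
f 29 32 31
f 31 33 29
f 30 36 32
f 34 30 33
f 34 36 30
f 32 36 31
f 35 33 31
f 31 36 35
f 35 34 33
f 36 34 35
f 38 37 40
f 38 40 39
f 40 37 41
f 40 41 39
f 41 37 42
f 41 42 39
f 42 37 43
f 42 43 39
f 43 37 44
f 43 44 39
f 44 37 45
f 44 45 39
f 45 37 46
f 45 46 39
f 46 37 47
f 46 47 39
f 47 37 48
f 47 48 39
f 48 37 49
f 48 49 39
f 49 37 50
f 49 50 39
f 50 37 38
f 50 38 39



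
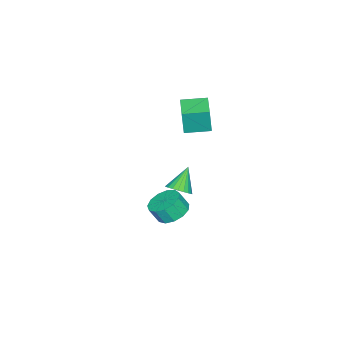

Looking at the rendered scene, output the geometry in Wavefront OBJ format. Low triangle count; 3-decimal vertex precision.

v 3.799 2.425 -2.163
v 4.732 2.496 -2.377
v 4.974 2.046 -1.471
v 4.041 1.975 -1.257
v 4.601 2.951 -2.116
v 4.843 2.501 -1.21
v 4.215 3.239 -1.869
v 4.457 2.789 -0.964
v 3.697 3.269 -1.716
v 3.939 2.818 -0.81
v 3.211 3.03 -1.705
v 3.453 2.58 -0.799
v 2.912 2.6 -1.839
v 3.154 2.15 -0.933
v 2.895 2.114 -2.076
v 3.137 1.664 -1.17
v 3.165 1.727 -2.34
v 3.407 1.277 -1.435
v 3.636 1.561 -2.549
v 3.878 1.111 -1.643
v 4.158 1.67 -2.634
v 4.401 1.22 -1.729
v 4.567 2.019 -2.57
v 4.809 1.568 -1.665
v -0.609 2.096 2.466
v -0.481 2.034 4
v 0.641 2.904 2.395
v 0.769 2.841 3.928
v 0.171 0.879 2.352
v 0.299 0.816 3.885
v 1.421 1.686 2.28
v 1.549 1.624 3.814
v -0.583 0.215 -4.3
v -0.161 0.771 -3.93
v -1.657 0.205 -3.06
v -0.369 0.951 -4.109
v -0.615 1.004 -4.321
v -0.854 0.92 -4.53
v -1.047 0.714 -4.698
v -1.16 0.422 -4.798
v -1.173 0.094 -4.812
v -1.083 -0.213 -4.737
v -0.908 -0.446 -4.586
v -0.676 -0.565 -4.386
v -0.428 -0.549 -4.171
v -0.207 -0.401 -3.978
v -0.051 -0.147 -3.841
v 0.013 0.17 -3.783
v -0.026 0.495 -3.815
f 2 1 5
f 2 5 3
f 3 5 6
f 3 6 4
f 5 1 7
f 5 7 6
f 6 7 8
f 6 8 4
f 7 1 9
f 7 9 8
f 8 9 10
f 8 10 4
f 9 1 11
f 9 11 10
f 10 11 12
f 10 12 4
f 11 1 13
f 11 13 12
f 12 13 14
f 12 14 4
f 13 1 15
f 13 15 14
f 14 15 16
f 14 16 4
f 15 1 17
f 15 17 16
f 16 17 18
f 16 18 4
f 17 1 19
f 17 19 18
f 18 19 20
f 18 20 4
f 19 1 21
f 19 21 20
f 20 21 22
f 20 22 4
f 21 1 23
f 21 23 22
f 22 23 24
f 22 24 4
f 23 1 2
f 23 2 24
f 24 2 3
f 24 3 4
f 26 28 25
f 29 26 25
f 25 28 27
f 27 29 25
f 26 32 28
f 30 26 29
f 30 32 26
f 28 32 27
f 31 29 27
f 27 32 31
f 31 30 29
f 32 30 31
f 34 33 36
f 34 36 35
f 36 33 37
f 36 37 35
f 37 33 38
f 37 38 35
f 38 33 39
f 38 39 35
f 39 33 40
f 39 40 35
f 40 33 41
f 40 41 35
f 41 33 42
f 41 42 35
f 42 33 43
f 42 43 35
f 43 33 44
f 43 44 35
f 44 33 45
f 44 45 35
f 45 33 46
f 45 46 35
f 46 33 47
f 46 47 35
f 47 33 48
f 47 48 35
f 48 33 49
f 48 49 35
f 49 33 34
f 49 34 35



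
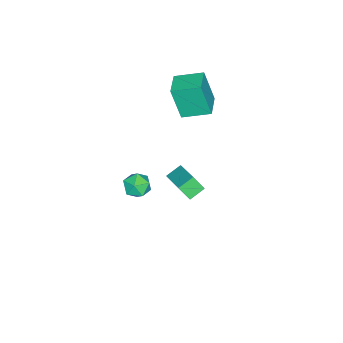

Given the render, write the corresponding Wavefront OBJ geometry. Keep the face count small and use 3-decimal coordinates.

v 2.451 2.528 2.733
v 2.538 1.933 3.52
v 3.723 3.834 3.581
v 3.81 3.239 4.367
v 3.19 2.081 2.313
v 3.277 1.486 3.099
v 4.462 3.387 3.16
v 4.549 2.792 3.947
v -1.221 -1.891 -2.931
v -0.508 -1.424 -2.664
v -0.352 -2.836 -3.596
v 0.361 -2.369 -3.329
v -0.129 -2.818 -2.731
v -0.666 -2.233 -2.32
v -0.194 -2.027 -3.94
v -0.731 -1.442 -3.529
v 0.127 -1.508 -3.287
v 0.167 -1.996 -2.54
v -1.027 -2.264 -3.72
v -0.987 -2.752 -2.973
v -3.726 -0.871 1.989
v -3.7 -1.502 4.044
v -4.3 0.646 2.462
v -4.274 0.015 4.517
v -2.306 -0.375 2.123
v -2.28 -1.006 4.178
v -2.88 1.142 2.596
v -2.854 0.511 4.651
f 2 4 1
f 5 2 1
f 1 4 3
f 3 5 1
f 2 8 4
f 6 2 5
f 6 8 2
f 4 8 3
f 7 5 3
f 3 8 7
f 7 6 5
f 8 6 7
f 9 20 14
f 9 14 10
f 9 10 16
f 9 16 19
f 9 19 20
f 10 14 18
f 14 20 13
f 20 19 11
f 19 16 15
f 16 10 17
f 12 18 13
f 12 13 11
f 12 11 15
f 12 15 17
f 12 17 18
f 13 18 14
f 11 13 20
f 15 11 19
f 17 15 16
f 18 17 10
f 22 24 21
f 25 22 21
f 21 24 23
f 23 25 21
f 22 28 24
f 26 22 25
f 26 28 22
f 24 28 23
f 27 25 23
f 23 28 27
f 27 26 25
f 28 26 27



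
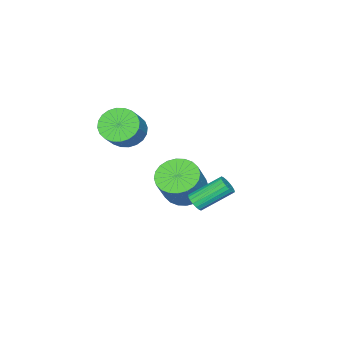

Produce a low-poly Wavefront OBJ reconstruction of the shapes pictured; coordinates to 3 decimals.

v -1.754 -1.675 -1.844
v -0.868 -1.93 -2.407
v 0.12 -1.741 -0.938
v -0.766 -1.485 -0.376
v -0.878 -1.512 -2.455
v 0.11 -1.322 -0.986
v -1.021 -1.118 -2.409
v -0.033 -0.929 -0.94
v -1.275 -0.809 -2.278
v -0.288 -0.62 -0.809
v -1.603 -0.632 -2.08
v -0.615 -0.442 -0.612
v -1.953 -0.613 -1.847
v -0.966 -0.424 -0.378
v -2.273 -0.756 -1.613
v -1.286 -0.567 -0.145
v -2.514 -1.039 -1.415
v -1.527 -0.85 0.054
v -2.64 -1.419 -1.282
v -1.652 -1.23 0.187
v -2.63 -1.838 -1.234
v -1.642 -1.648 0.235
v -2.487 -2.231 -1.28
v -1.499 -2.042 0.189
v -2.232 -2.54 -1.411
v -1.245 -2.351 0.058
v -1.905 -2.718 -1.608
v -0.917 -2.528 -0.14
v -1.554 -2.736 -1.842
v -0.567 -2.547 -0.373
v -1.234 -2.593 -2.075
v -0.247 -2.404 -0.607
v -0.993 -2.31 -2.274
v -0.006 -2.121 -0.805
v -0.404 -4.01 1.974
v 0.126 -3.513 1.302
v 1.115 -3.254 2.273
v 0.584 -3.75 2.946
v -0.092 -3.231 1.449
v 0.896 -2.972 2.42
v -0.358 -3.067 1.676
v 0.63 -2.808 2.647
v -0.631 -3.046 1.948
v 0.357 -2.787 2.92
v -0.87 -3.173 2.225
v 0.119 -2.913 3.196
v -1.037 -3.426 2.463
v -0.049 -3.167 3.434
v -1.109 -3.769 2.627
v -0.12 -3.509 3.598
v -1.073 -4.148 2.692
v -0.084 -3.888 3.663
v -0.935 -4.506 2.647
v 0.054 -4.247 3.618
v -0.716 -4.788 2.5
v 0.272 -4.529 3.471
v -0.45 -4.952 2.273
v 0.538 -4.693 3.244
v -0.177 -4.973 2
v 0.811 -4.714 2.972
v 0.061 -4.847 1.724
v 1.05 -4.587 2.695
v 0.229 -4.593 1.486
v 1.217 -4.334 2.457
v 0.3 -4.251 1.322
v 1.289 -3.991 2.293
v 0.264 -3.872 1.257
v 1.253 -3.612 2.228
v 1.683 1.106 0.195
v 1.98 1.509 0.056
v 1.015 2.577 1.085
v 0.717 2.174 1.225
v 1.813 1.511 -0.103
v 0.847 2.579 0.926
v 1.619 1.433 -0.204
v 0.654 2.501 0.825
v 1.439 1.29 -0.225
v 0.473 2.358 0.804
v 1.306 1.111 -0.163
v 0.34 2.179 0.866
v 1.249 0.93 -0.03
v 0.283 1.999 0.999
v 1.277 0.785 0.148
v 0.311 1.853 1.177
v 1.385 0.703 0.335
v 0.42 1.771 1.364
v 1.553 0.701 0.494
v 0.587 1.769 1.523
v 1.746 0.779 0.595
v 0.781 1.847 1.624
v 1.927 0.922 0.616
v 0.961 1.99 1.645
v 2.06 1.101 0.554
v 1.094 2.169 1.583
v 2.117 1.281 0.421
v 1.151 2.35 1.45
v 2.089 1.427 0.243
v 1.123 2.495 1.272
f 2 1 5
f 2 5 3
f 3 5 6
f 3 6 4
f 5 1 7
f 5 7 6
f 6 7 8
f 6 8 4
f 7 1 9
f 7 9 8
f 8 9 10
f 8 10 4
f 9 1 11
f 9 11 10
f 10 11 12
f 10 12 4
f 11 1 13
f 11 13 12
f 12 13 14
f 12 14 4
f 13 1 15
f 13 15 14
f 14 15 16
f 14 16 4
f 15 1 17
f 15 17 16
f 16 17 18
f 16 18 4
f 17 1 19
f 17 19 18
f 18 19 20
f 18 20 4
f 19 1 21
f 19 21 20
f 20 21 22
f 20 22 4
f 21 1 23
f 21 23 22
f 22 23 24
f 22 24 4
f 23 1 25
f 23 25 24
f 24 25 26
f 24 26 4
f 25 1 27
f 25 27 26
f 26 27 28
f 26 28 4
f 27 1 29
f 27 29 28
f 28 29 30
f 28 30 4
f 29 1 31
f 29 31 30
f 30 31 32
f 30 32 4
f 31 1 33
f 31 33 32
f 32 33 34
f 32 34 4
f 33 1 2
f 33 2 34
f 34 2 3
f 34 3 4
f 36 35 39
f 36 39 37
f 37 39 40
f 37 40 38
f 39 35 41
f 39 41 40
f 40 41 42
f 40 42 38
f 41 35 43
f 41 43 42
f 42 43 44
f 42 44 38
f 43 35 45
f 43 45 44
f 44 45 46
f 44 46 38
f 45 35 47
f 45 47 46
f 46 47 48
f 46 48 38
f 47 35 49
f 47 49 48
f 48 49 50
f 48 50 38
f 49 35 51
f 49 51 50
f 50 51 52
f 50 52 38
f 51 35 53
f 51 53 52
f 52 53 54
f 52 54 38
f 53 35 55
f 53 55 54
f 54 55 56
f 54 56 38
f 55 35 57
f 55 57 56
f 56 57 58
f 56 58 38
f 57 35 59
f 57 59 58
f 58 59 60
f 58 60 38
f 59 35 61
f 59 61 60
f 60 61 62
f 60 62 38
f 61 35 63
f 61 63 62
f 62 63 64
f 62 64 38
f 63 35 65
f 63 65 64
f 64 65 66
f 64 66 38
f 65 35 67
f 65 67 66
f 66 67 68
f 66 68 38
f 67 35 36
f 67 36 68
f 68 36 37
f 68 37 38
f 70 69 73
f 70 73 71
f 71 73 74
f 71 74 72
f 73 69 75
f 73 75 74
f 74 75 76
f 74 76 72
f 75 69 77
f 75 77 76
f 76 77 78
f 76 78 72
f 77 69 79
f 77 79 78
f 78 79 80
f 78 80 72
f 79 69 81
f 79 81 80
f 80 81 82
f 80 82 72
f 81 69 83
f 81 83 82
f 82 83 84
f 82 84 72
f 83 69 85
f 83 85 84
f 84 85 86
f 84 86 72
f 85 69 87
f 85 87 86
f 86 87 88
f 86 88 72
f 87 69 89
f 87 89 88
f 88 89 90
f 88 90 72
f 89 69 91
f 89 91 90
f 90 91 92
f 90 92 72
f 91 69 93
f 91 93 92
f 92 93 94
f 92 94 72
f 93 69 95
f 93 95 94
f 94 95 96
f 94 96 72
f 95 69 97
f 95 97 96
f 96 97 98
f 96 98 72
f 97 69 70
f 97 70 98
f 98 70 71
f 98 71 72



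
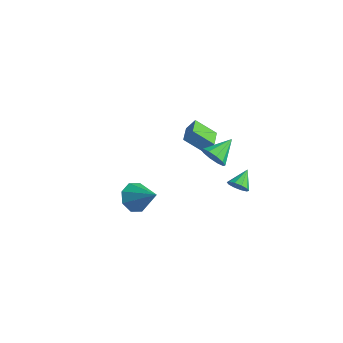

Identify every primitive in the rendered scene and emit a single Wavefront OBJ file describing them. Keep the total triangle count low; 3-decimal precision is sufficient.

v 1.357 -3.715 1.436
v 1.91 -3.776 0.69
v 2.763 -3.545 2.464
v 1.722 -3.105 0.836
v 1.32 -2.792 1.333
v 0.94 -3.019 1.89
v 0.804 -3.654 2.181
v 0.992 -4.325 2.036
v 1.394 -4.639 1.539
v 1.774 -4.411 0.981
v -0.108 2.572 0.457
v -1.104 1.913 1.315
v -1.068 3.681 0.195
v -2.063 3.022 1.053
v 0.183 2.978 1.107
v -0.812 2.319 1.965
v -0.776 4.087 0.845
v -1.772 3.428 1.703
v 2.809 2.172 -0.309
v 3.369 2.439 -0.466
v 2.511 3.168 0.329
v 3.104 2.537 -0.743
v 2.727 2.496 -0.854
v 2.381 2.33 -0.757
v 2.199 2.104 -0.489
v 2.249 1.904 -0.151
v 2.514 1.806 0.126
v 2.891 1.847 0.237
v 3.237 2.013 0.14
v 3.419 2.239 -0.128
v 2.626 0.492 2.986
v 3.146 0.215 3.542
v 2.614 1.848 3.674
v 3.412 0.409 3.164
v 3.378 0.635 2.719
v 3.056 0.807 2.375
v 2.571 0.858 2.265
v 2.106 0.77 2.43
v 1.841 0.576 2.807
v 1.875 0.35 3.253
v 2.196 0.178 3.596
v 2.682 0.127 3.707
f 2 1 4
f 2 4 3
f 4 1 5
f 4 5 3
f 5 1 6
f 5 6 3
f 6 1 7
f 6 7 3
f 7 1 8
f 7 8 3
f 8 1 9
f 8 9 3
f 9 1 10
f 9 10 3
f 10 1 2
f 10 2 3
f 12 14 11
f 15 12 11
f 11 14 13
f 13 15 11
f 12 18 14
f 16 12 15
f 16 18 12
f 14 18 13
f 17 15 13
f 13 18 17
f 17 16 15
f 18 16 17
f 20 19 22
f 20 22 21
f 22 19 23
f 22 23 21
f 23 19 24
f 23 24 21
f 24 19 25
f 24 25 21
f 25 19 26
f 25 26 21
f 26 19 27
f 26 27 21
f 27 19 28
f 27 28 21
f 28 19 29
f 28 29 21
f 29 19 30
f 29 30 21
f 30 19 20
f 30 20 21
f 32 31 34
f 32 34 33
f 34 31 35
f 34 35 33
f 35 31 36
f 35 36 33
f 36 31 37
f 36 37 33
f 37 31 38
f 37 38 33
f 38 31 39
f 38 39 33
f 39 31 40
f 39 40 33
f 40 31 41
f 40 41 33
f 41 31 42
f 41 42 33
f 42 31 32
f 42 32 33



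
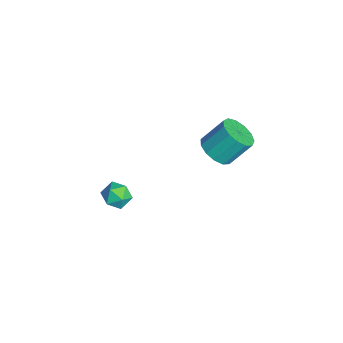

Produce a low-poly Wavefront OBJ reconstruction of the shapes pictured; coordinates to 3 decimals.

v 3.933 3.013 0.73
v 4.728 3.14 0.64
v 4.702 4.053 1.701
v 3.907 3.927 1.79
v 4.518 3.445 0.373
v 4.492 4.358 1.433
v 4.123 3.612 0.218
v 4.097 4.526 1.279
v 3.667 3.59 0.227
v 3.641 4.503 1.287
v 3.296 3.384 0.395
v 3.27 4.298 1.455
v 3.127 3.061 0.669
v 3.101 3.974 1.73
v 3.214 2.723 0.963
v 3.188 3.636 2.023
v 3.529 2.476 1.182
v 3.503 3.39 2.243
v 3.973 2.401 1.258
v 3.947 3.314 2.319
v 4.404 2.52 1.166
v 4.378 3.433 2.227
v 4.685 2.795 0.936
v 4.659 3.709 1.997
v 2.173 -0.107 -3.949
v 2.498 -0.653 -4.277
v 1.442 -0.847 -3.443
v 1.767 -1.393 -3.771
v 2.107 -1.031 -3.256
v 2.559 -0.574 -3.569
v 1.381 -0.926 -4.151
v 1.833 -0.469 -4.464
v 2.008 -1.159 -4.402
v 2.457 -1.224 -3.849
v 1.483 -0.276 -3.871
v 1.932 -0.341 -3.318
f 2 1 5
f 2 5 3
f 3 5 6
f 3 6 4
f 5 1 7
f 5 7 6
f 6 7 8
f 6 8 4
f 7 1 9
f 7 9 8
f 8 9 10
f 8 10 4
f 9 1 11
f 9 11 10
f 10 11 12
f 10 12 4
f 11 1 13
f 11 13 12
f 12 13 14
f 12 14 4
f 13 1 15
f 13 15 14
f 14 15 16
f 14 16 4
f 15 1 17
f 15 17 16
f 16 17 18
f 16 18 4
f 17 1 19
f 17 19 18
f 18 19 20
f 18 20 4
f 19 1 21
f 19 21 20
f 20 21 22
f 20 22 4
f 21 1 23
f 21 23 22
f 22 23 24
f 22 24 4
f 23 1 2
f 23 2 24
f 24 2 3
f 24 3 4
f 25 36 30
f 25 30 26
f 25 26 32
f 25 32 35
f 25 35 36
f 26 30 34
f 30 36 29
f 36 35 27
f 35 32 31
f 32 26 33
f 28 34 29
f 28 29 27
f 28 27 31
f 28 31 33
f 28 33 34
f 29 34 30
f 27 29 36
f 31 27 35
f 33 31 32
f 34 33 26



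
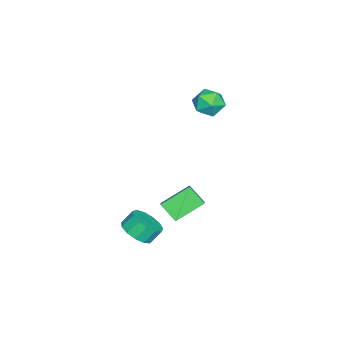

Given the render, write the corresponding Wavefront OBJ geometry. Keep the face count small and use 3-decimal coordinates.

v 1.861 -2.479 -1.852
v 0.746 -1.182 -0.855
v 2.16 -1.512 -2.775
v 1.045 -0.215 -1.778
v 2.555 -2.245 -1.382
v 1.44 -0.948 -0.385
v 2.854 -1.278 -2.305
v 1.739 0.019 -1.308
v -3.465 -0.87 2.751
v -3.015 -0.32 3.526
v -3.005 -2.32 3.514
v -2.555 -1.77 4.289
v -3.602 -1.775 4.186
v -3.886 -0.879 3.715
v -2.134 -1.761 3.325
v -2.418 -0.865 2.854
v -2.193 -0.871 3.881
v -3.1 -0.879 4.413
v -2.92 -1.761 2.627
v -3.827 -1.769 3.159
v 2.427 -3.73 -4.283
v 3.299 -3.949 -3.704
v 2.886 -3.409 -2.878
v 2.013 -3.19 -3.457
v 3.41 -3.429 -3.988
v 2.997 -2.889 -3.162
v 3.209 -3.004 -4.366
v 2.795 -2.465 -3.539
v 2.759 -2.81 -4.717
v 2.346 -2.271 -3.891
v 2.204 -2.908 -4.931
v 1.791 -2.368 -4.105
v 1.719 -3.267 -4.939
v 1.306 -2.727 -4.113
v 1.459 -3.772 -4.739
v 1.046 -3.233 -3.912
v 1.507 -4.265 -4.394
v 1.093 -3.725 -3.567
v 1.846 -4.587 -4.014
v 1.433 -4.048 -3.187
v 2.37 -4.637 -3.719
v 1.956 -4.098 -2.893
v 2.911 -4.399 -3.604
v 2.498 -3.86 -2.777
f 2 4 1
f 5 2 1
f 1 4 3
f 3 5 1
f 2 8 4
f 6 2 5
f 6 8 2
f 4 8 3
f 7 5 3
f 3 8 7
f 7 6 5
f 8 6 7
f 9 20 14
f 9 14 10
f 9 10 16
f 9 16 19
f 9 19 20
f 10 14 18
f 14 20 13
f 20 19 11
f 19 16 15
f 16 10 17
f 12 18 13
f 12 13 11
f 12 11 15
f 12 15 17
f 12 17 18
f 13 18 14
f 11 13 20
f 15 11 19
f 17 15 16
f 18 17 10
f 22 21 25
f 22 25 23
f 23 25 26
f 23 26 24
f 25 21 27
f 25 27 26
f 26 27 28
f 26 28 24
f 27 21 29
f 27 29 28
f 28 29 30
f 28 30 24
f 29 21 31
f 29 31 30
f 30 31 32
f 30 32 24
f 31 21 33
f 31 33 32
f 32 33 34
f 32 34 24
f 33 21 35
f 33 35 34
f 34 35 36
f 34 36 24
f 35 21 37
f 35 37 36
f 36 37 38
f 36 38 24
f 37 21 39
f 37 39 38
f 38 39 40
f 38 40 24
f 39 21 41
f 39 41 40
f 40 41 42
f 40 42 24
f 41 21 43
f 41 43 42
f 42 43 44
f 42 44 24
f 43 21 22
f 43 22 44
f 44 22 23
f 44 23 24



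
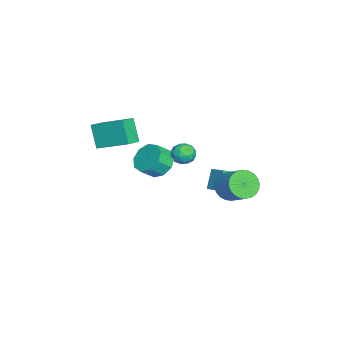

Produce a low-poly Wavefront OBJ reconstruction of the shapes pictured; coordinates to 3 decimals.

v -3.918 2.17 -2.526
v -3.051 2.936 -2.026
v -4.522 3.251 -3.134
v -3.656 4.017 -2.634
v -3.084 1.983 -3.686
v -2.218 2.749 -3.186
v -3.689 3.064 -4.294
v -2.822 3.83 -3.794
v -0.649 3.48 -1.764
v -0.302 3.934 -2.585
v 0.695 4.814 -1.677
v 0.349 4.36 -0.856
v -0.598 4.169 -2.487
v 0.399 5.049 -1.579
v -0.902 4.299 -2.279
v 0.096 5.178 -1.372
v -1.167 4.304 -1.993
v -0.169 5.184 -1.085
v -1.353 4.184 -1.672
v -0.355 5.064 -0.764
v -1.432 3.957 -1.364
v -0.434 4.836 -0.457
v -1.392 3.657 -1.118
v -0.394 4.536 -0.211
v -1.238 3.33 -0.97
v -0.241 4.21 -0.063
v -0.995 3.026 -0.943
v 0.002 3.906 -0.035
v -0.699 2.791 -1.041
v 0.298 3.671 -0.133
v -0.396 2.662 -1.248
v 0.602 3.541 -0.341
v -0.131 2.656 -1.535
v 0.867 3.536 -0.627
v 0.055 2.776 -1.856
v 1.053 3.656 -0.948
v 0.134 3.004 -2.163
v 1.132 3.883 -1.256
v 0.094 3.304 -2.409
v 1.092 4.183 -1.502
v -0.059 3.63 -2.557
v 0.938 4.51 -1.65
v 2.869 -0.045 2.194
v 3.539 -0.302 1.498
v 4.021 -0.972 2.21
v 3.351 -0.715 2.906
v 3.765 0.238 1.853
v 4.248 -0.433 2.564
v 3.572 0.645 2.367
v 4.054 -0.026 3.079
v 3.05 0.729 2.801
v 3.532 0.059 3.512
v 2.443 0.452 2.95
v 2.925 -0.219 3.662
v 2.035 -0.058 2.746
v 2.517 -0.729 3.458
v 2.018 -0.562 2.284
v 2.5 -1.232 2.995
v 2.399 -0.824 1.779
v 2.881 -1.494 2.491
v 2.999 -0.721 1.469
v 3.482 -1.391 2.181
v 0.151 -3.312 1.657
v -0.583 -3.723 3.076
v 0.76 -1.447 2.512
v 0.027 -1.859 3.932
v 1.093 -3.781 2.008
v 0.36 -4.193 3.428
v 1.703 -1.917 2.864
v 0.969 -2.328 4.283
v 2.369 1.352 2.996
v 2.701 1.647 3.597
v 3.399 0.793 2.703
v 3.731 1.088 3.304
v 3.202 0.568 3.387
v 2.565 0.914 3.568
v 3.535 1.526 2.732
v 2.898 1.872 2.913
v 3.421 1.755 3.433
v 3.215 1.163 3.838
v 2.885 1.277 2.462
v 2.679 0.685 2.867
v 2.445 1.548 3.322
v 3.655 0.892 2.978
v 3.345 0.586 3.027
v 3.539 0.76 3.38
v 2.365 1.117 3.306
v 2.56 1.291 3.658
v 2.854 0.657 3.535
v 3.54 1.149 2.642
v 3.735 1.323 2.994
v 2.561 1.68 2.92
v 2.755 1.854 3.273
v 3.246 1.783 2.765
v 3.063 1.786 3.579
v 3.668 1.457 3.407
v 3.553 1.715 3.07
v 3.179 1.918 3.177
v 2.941 1.438 3.817
v 3.547 1.109 3.645
v 3.236 0.804 3.694
v 2.862 1.007 3.8
v 3.365 1.501 3.721
v 2.553 1.331 2.655
v 3.159 1.002 2.483
v 3.238 1.433 2.5
v 2.864 1.636 2.606
v 2.432 0.983 2.893
v 3.037 0.654 2.721
v 2.921 0.522 3.123
v 2.547 0.725 3.23
v 2.735 0.939 2.579
f 2 4 1
f 5 2 1
f 1 4 3
f 3 5 1
f 2 8 4
f 6 2 5
f 6 8 2
f 4 8 3
f 7 5 3
f 3 8 7
f 7 6 5
f 8 6 7
f 10 9 13
f 10 13 11
f 11 13 14
f 11 14 12
f 13 9 15
f 13 15 14
f 14 15 16
f 14 16 12
f 15 9 17
f 15 17 16
f 16 17 18
f 16 18 12
f 17 9 19
f 17 19 18
f 18 19 20
f 18 20 12
f 19 9 21
f 19 21 20
f 20 21 22
f 20 22 12
f 21 9 23
f 21 23 22
f 22 23 24
f 22 24 12
f 23 9 25
f 23 25 24
f 24 25 26
f 24 26 12
f 25 9 27
f 25 27 26
f 26 27 28
f 26 28 12
f 27 9 29
f 27 29 28
f 28 29 30
f 28 30 12
f 29 9 31
f 29 31 30
f 30 31 32
f 30 32 12
f 31 9 33
f 31 33 32
f 32 33 34
f 32 34 12
f 33 9 35
f 33 35 34
f 34 35 36
f 34 36 12
f 35 9 37
f 35 37 36
f 36 37 38
f 36 38 12
f 37 9 39
f 37 39 38
f 38 39 40
f 38 40 12
f 39 9 41
f 39 41 40
f 40 41 42
f 40 42 12
f 41 9 10
f 41 10 42
f 42 10 11
f 42 11 12
f 44 43 47
f 44 47 45
f 45 47 48
f 45 48 46
f 47 43 49
f 47 49 48
f 48 49 50
f 48 50 46
f 49 43 51
f 49 51 50
f 50 51 52
f 50 52 46
f 51 43 53
f 51 53 52
f 52 53 54
f 52 54 46
f 53 43 55
f 53 55 54
f 54 55 56
f 54 56 46
f 55 43 57
f 55 57 56
f 56 57 58
f 56 58 46
f 57 43 59
f 57 59 58
f 58 59 60
f 58 60 46
f 59 43 61
f 59 61 60
f 60 61 62
f 60 62 46
f 61 43 44
f 61 44 62
f 62 44 45
f 62 45 46
f 64 66 63
f 67 64 63
f 63 66 65
f 65 67 63
f 64 70 66
f 68 64 67
f 68 70 64
f 66 70 65
f 69 67 65
f 65 70 69
f 69 68 67
f 70 68 69
f 71 108 87
f 108 82 111
f 87 111 76
f 108 111 87
f 71 87 83
f 87 76 88
f 83 88 72
f 87 88 83
f 71 83 92
f 83 72 93
f 92 93 78
f 83 93 92
f 71 92 104
f 92 78 107
f 104 107 81
f 92 107 104
f 71 104 108
f 104 81 112
f 108 112 82
f 104 112 108
f 72 88 99
f 88 76 102
f 99 102 80
f 88 102 99
f 76 111 89
f 111 82 110
f 89 110 75
f 111 110 89
f 82 112 109
f 112 81 105
f 109 105 73
f 112 105 109
f 81 107 106
f 107 78 94
f 106 94 77
f 107 94 106
f 78 93 98
f 93 72 95
f 98 95 79
f 93 95 98
f 74 100 86
f 100 80 101
f 86 101 75
f 100 101 86
f 74 86 84
f 86 75 85
f 84 85 73
f 86 85 84
f 74 84 91
f 84 73 90
f 91 90 77
f 84 90 91
f 74 91 96
f 91 77 97
f 96 97 79
f 91 97 96
f 74 96 100
f 96 79 103
f 100 103 80
f 96 103 100
f 75 101 89
f 101 80 102
f 89 102 76
f 101 102 89
f 73 85 109
f 85 75 110
f 109 110 82
f 85 110 109
f 77 90 106
f 90 73 105
f 106 105 81
f 90 105 106
f 79 97 98
f 97 77 94
f 98 94 78
f 97 94 98
f 80 103 99
f 103 79 95
f 99 95 72
f 103 95 99

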